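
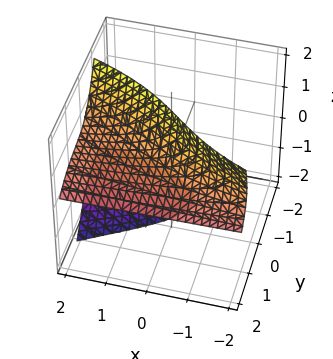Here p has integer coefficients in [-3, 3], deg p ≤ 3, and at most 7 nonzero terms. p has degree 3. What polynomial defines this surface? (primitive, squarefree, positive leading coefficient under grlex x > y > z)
x*z^2 + y^3 - 2*y^2 + 3*y*z - 2

I count 2 distinct pieces. They look like related sheets of one shape, so recover p as a whole.
deg p = 3. No degree-2 surface has this shape.
Observable constraints: the surface avoids every integer y-axis point in the box; it misses every integer gridline on the z-axis; it misses every integer gridline on the x-axis.
Matching integer coefficients to the picture gives p.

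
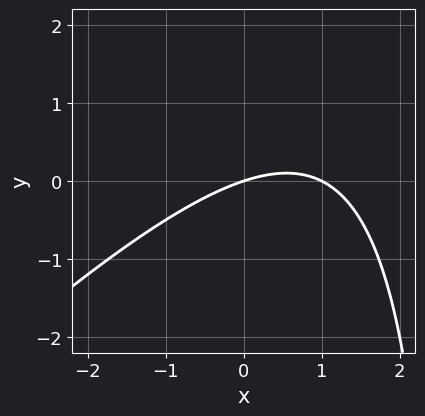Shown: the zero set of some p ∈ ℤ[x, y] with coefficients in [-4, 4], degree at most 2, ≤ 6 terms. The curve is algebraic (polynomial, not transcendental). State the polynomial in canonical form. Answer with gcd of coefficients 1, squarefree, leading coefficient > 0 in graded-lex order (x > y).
(a) deg p = 2. No degree-1 curve has this shape.
(b) From the visible intercepts: one y-axis crossing is at y = 0; among the integer gridlines, it crosses the x-axis at x ∈ {0, 1}.
(c) Assembling these constraints gives the stated polynomial.

x^2 - x*y - x + 3*y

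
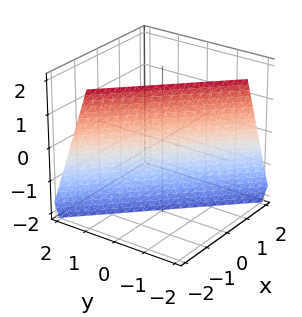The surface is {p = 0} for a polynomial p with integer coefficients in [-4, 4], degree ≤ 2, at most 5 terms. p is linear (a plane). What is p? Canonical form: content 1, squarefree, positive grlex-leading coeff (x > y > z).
The degree is 1 — every cross-section is a straight line — this is a plane.
Reading off the gridlines: one z-axis crossing is at z = -2.
Solving for integer coefficients yields p as stated.

3*x + 3*y + z + 2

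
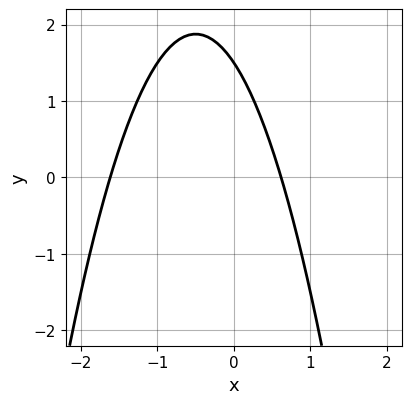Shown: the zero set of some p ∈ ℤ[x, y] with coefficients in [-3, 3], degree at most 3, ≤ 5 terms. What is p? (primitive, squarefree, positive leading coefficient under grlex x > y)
3*x^2 + 3*x + 2*y - 3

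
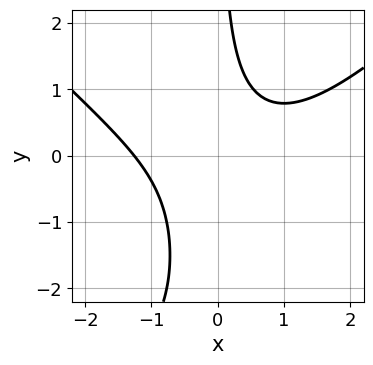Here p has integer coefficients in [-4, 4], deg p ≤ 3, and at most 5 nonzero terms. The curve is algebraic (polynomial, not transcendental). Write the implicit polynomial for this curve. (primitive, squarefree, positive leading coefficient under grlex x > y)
x^3 - x*y^2 - 3*x*y + 2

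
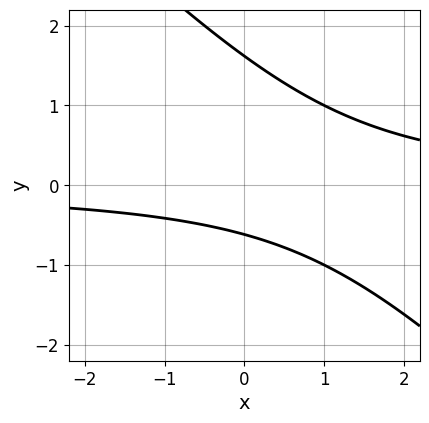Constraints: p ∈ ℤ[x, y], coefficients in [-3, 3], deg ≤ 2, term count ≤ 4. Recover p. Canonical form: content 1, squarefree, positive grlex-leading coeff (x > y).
x*y + y^2 - y - 1

(a) Degree: a generic line meets the curve in up to 2 points, so deg p = 2.
(b) From the axis intercepts and sections: it misses every integer gridline on the x-axis.
(c) Assembling these constraints gives the stated polynomial.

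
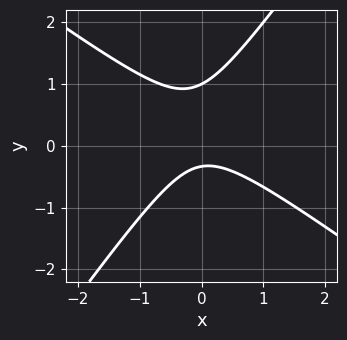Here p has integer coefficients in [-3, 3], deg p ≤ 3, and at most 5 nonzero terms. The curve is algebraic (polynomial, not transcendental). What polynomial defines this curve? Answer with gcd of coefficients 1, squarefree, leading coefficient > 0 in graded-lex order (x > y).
3*x^2 + 2*x*y - 3*y^2 + 2*y + 1

The degree is 2 — the shape is more complex than any degree-1 curve.
Observable constraints: it meets the y-axis at y = 1 (among the integer gridlines); it misses every integer gridline on the x-axis.
Fitting integer coefficients to these (and the overall shape) gives p.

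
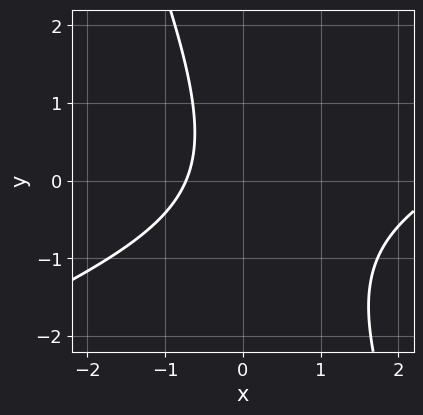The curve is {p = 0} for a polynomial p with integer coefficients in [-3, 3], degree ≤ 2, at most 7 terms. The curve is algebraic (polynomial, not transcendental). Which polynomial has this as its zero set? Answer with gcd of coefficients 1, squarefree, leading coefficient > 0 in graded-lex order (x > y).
(a) The degree is 2 — no degree-1 curve has this shape.
(b) Against the integer gridlines: it misses every integer gridline on the y-axis.
(c) Solving for integer coefficients yields p as stated.

x^2 - 2*x*y - y^2 - 2*x - 2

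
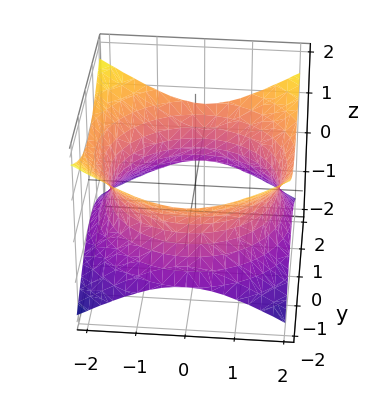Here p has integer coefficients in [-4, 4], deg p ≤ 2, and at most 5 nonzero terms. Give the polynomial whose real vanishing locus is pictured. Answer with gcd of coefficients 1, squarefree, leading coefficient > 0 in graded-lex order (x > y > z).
x^2 + y^2 - 2*z^2 - 3

Degree: one connected sheet with a waist; a quadric, so deg p = 2.
Symmetries: mirror symmetry z ↦ −z ⇒ only even powers of z; every cross-section ⟂ z is a circle, so x, y appear only via x² + y².
Observable constraints: a circular section at z = 0 has radius between 1 and 2; no z-intercept at any integer in the box.
The integer polynomial consistent with all of this is the stated p.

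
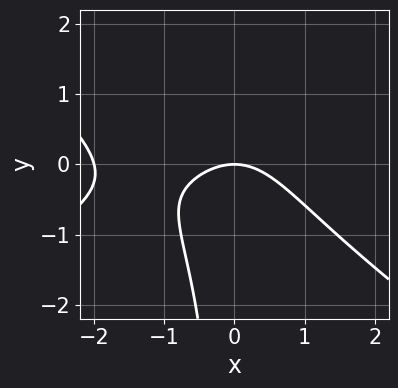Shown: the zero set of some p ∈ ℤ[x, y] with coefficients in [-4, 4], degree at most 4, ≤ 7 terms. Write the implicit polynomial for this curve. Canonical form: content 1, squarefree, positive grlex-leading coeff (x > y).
x^3 - 2*x*y^2 + 2*x^2 + x*y + 3*y

First, degree: a generic line meets the curve in up to 3 points, so deg p = 3.
Then, against the integer gridlines: the x-axis gridline crossings are at x ∈ {-2, 0}; it crosses the y-axis at the gridline y = 0.
Finally, the integer polynomial consistent with all of this is the stated p.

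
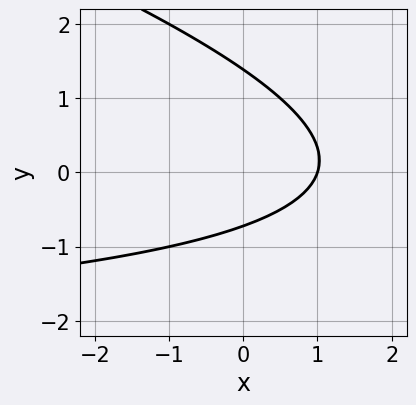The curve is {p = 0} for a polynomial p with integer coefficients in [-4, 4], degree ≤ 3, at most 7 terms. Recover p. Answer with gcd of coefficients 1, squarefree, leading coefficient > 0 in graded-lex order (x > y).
x*y + 3*y^2 + 3*x - 2*y - 3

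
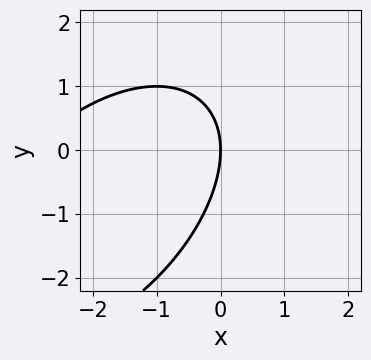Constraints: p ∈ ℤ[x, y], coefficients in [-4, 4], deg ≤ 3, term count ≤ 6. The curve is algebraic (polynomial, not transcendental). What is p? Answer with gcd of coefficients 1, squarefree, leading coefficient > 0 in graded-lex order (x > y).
First, the degree is 2 — the shape is more complex than any degree-1 curve.
Next, from the visible intercepts: one x-axis crossing is at x = 0; it meets the y-axis at y = 0 (among the integer gridlines).
Finally, solving for integer coefficients yields p as stated.

x^2 - x*y + y^2 + 3*x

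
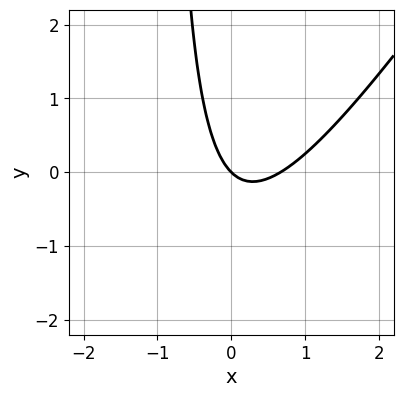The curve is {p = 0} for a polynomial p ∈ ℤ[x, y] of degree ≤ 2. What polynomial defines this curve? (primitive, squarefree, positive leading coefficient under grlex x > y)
3*x^2 - 2*x*y - 2*x - 2*y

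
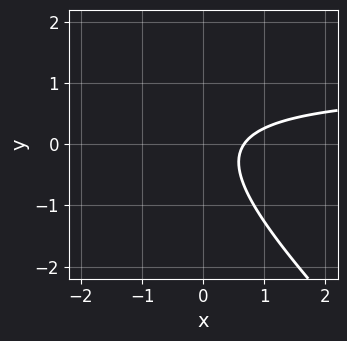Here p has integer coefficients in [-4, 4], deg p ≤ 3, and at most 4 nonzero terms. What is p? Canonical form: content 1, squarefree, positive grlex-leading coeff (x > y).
1. The degree is 2 — the shape is more complex than any degree-1 curve.
2. Observable constraints: it misses every integer gridline on the y-axis.
3. The integer polynomial consistent with all of this is the stated p.

3*x*y + 3*y^2 - 3*x + 2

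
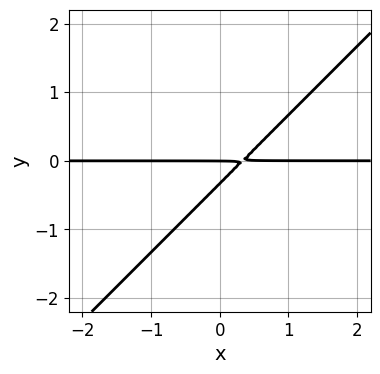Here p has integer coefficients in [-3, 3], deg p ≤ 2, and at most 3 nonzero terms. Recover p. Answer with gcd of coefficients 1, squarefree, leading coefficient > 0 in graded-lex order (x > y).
3*x*y - 3*y^2 - y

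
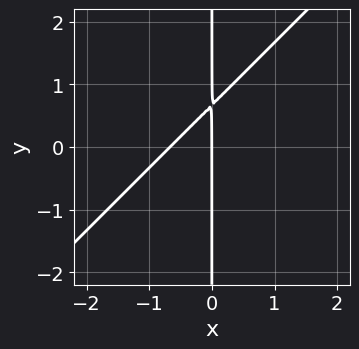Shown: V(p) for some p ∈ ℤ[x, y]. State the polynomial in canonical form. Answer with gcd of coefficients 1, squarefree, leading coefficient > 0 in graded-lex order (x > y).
3*x^2 - 3*x*y + 2*x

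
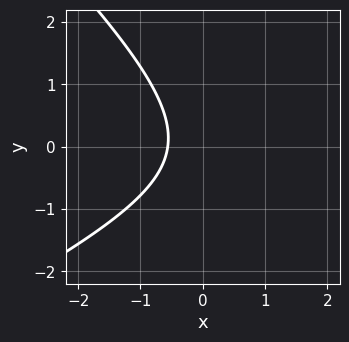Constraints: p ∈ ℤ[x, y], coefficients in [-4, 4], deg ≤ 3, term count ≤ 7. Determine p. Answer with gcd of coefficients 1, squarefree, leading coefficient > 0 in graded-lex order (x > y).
(a) Degree: no degree-1 curve has this shape, so deg p = 2.
(b) Checking where it meets the axes: the curve avoids every integer y-axis point in the box.
(c) Putting this together gives p.

x^2 - x*y - 2*y^2 - 3*x - 2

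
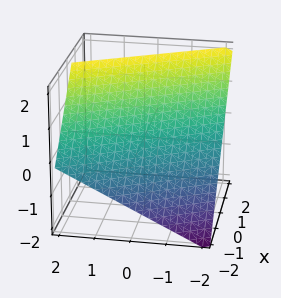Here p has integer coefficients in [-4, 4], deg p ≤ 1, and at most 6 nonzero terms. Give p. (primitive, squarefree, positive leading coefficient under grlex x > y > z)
(a) The degree is 1 — every cross-section is a straight line — this is a plane.
(b) From the visible intercepts: one x-axis crossing is at x = -1; one y-axis crossing is at y = -2; it meets the z-axis at z = 1 (among the integer gridlines).
(c) Matching integer coefficients to the picture gives p.

2*x + y - 2*z + 2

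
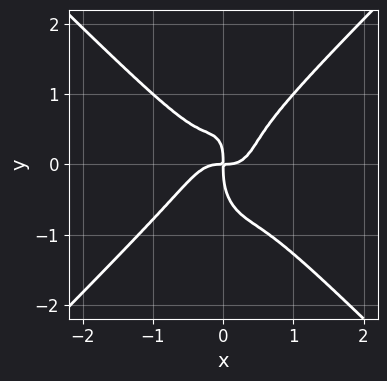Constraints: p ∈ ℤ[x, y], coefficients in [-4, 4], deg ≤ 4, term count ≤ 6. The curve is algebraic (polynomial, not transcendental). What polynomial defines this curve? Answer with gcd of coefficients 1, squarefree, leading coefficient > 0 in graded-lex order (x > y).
3*x^4 - 2*x^2*y^2 - y^4 + x*y^2 - x*y

First, the degree is 4 — a generic line meets the curve in up to 4 points.
Then, checking where it meets the axes: one y-axis crossing is at y = 0; one x-axis crossing is at x = 0.
Finally, putting this together gives p.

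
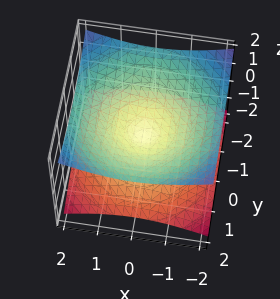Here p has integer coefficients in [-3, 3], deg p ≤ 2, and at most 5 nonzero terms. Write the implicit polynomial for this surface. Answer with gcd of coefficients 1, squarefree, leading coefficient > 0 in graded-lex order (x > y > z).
x^2 + y^2 - 3*z^2

Degree: a double cone through the origin; a quadric, so deg p = 2.
Symmetries: mirror symmetry z ↦ −z ⇒ only even powers of z; every cross-section ⟂ z is a circle, so x, y appear only via x² + y².
Checking where it meets the axes: it crosses the x-axis at the gridline x = 0; it meets the z-axis at z = 0 (among the integer gridlines).
Solving for integer coefficients yields p as stated.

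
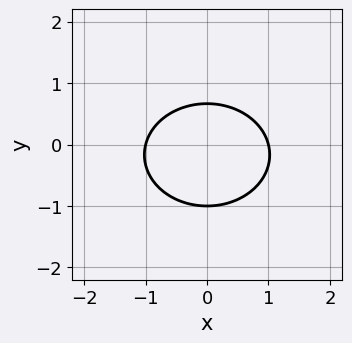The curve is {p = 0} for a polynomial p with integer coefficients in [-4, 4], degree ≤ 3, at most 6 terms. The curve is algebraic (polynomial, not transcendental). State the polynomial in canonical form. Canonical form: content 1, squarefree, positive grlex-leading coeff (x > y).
deg p = 2. A generic line meets the curve in up to 2 points.
Symmetries: mirror symmetry x ↦ −x ⇒ only even powers of x.
Against the integer gridlines: among the integer gridlines, it crosses the x-axis at x ∈ {-1, 1}; one y-axis crossing is at y = -1.
The integer polynomial consistent with all of this is the stated p.

2*x^2 + 3*y^2 + y - 2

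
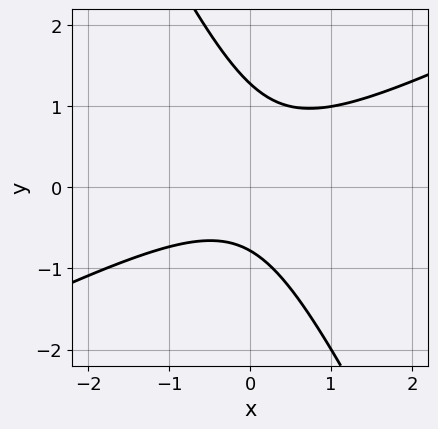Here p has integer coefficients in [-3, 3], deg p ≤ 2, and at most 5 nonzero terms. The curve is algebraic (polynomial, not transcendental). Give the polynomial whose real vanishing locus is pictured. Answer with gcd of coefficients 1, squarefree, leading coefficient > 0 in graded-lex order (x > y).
2*x^2 - 3*x*y - 2*y^2 + y + 2

Degree: no degree-1 curve has this shape, so deg p = 2.
Observable constraints: the curve avoids every integer x-axis point in the box.
Together with the visible shape, these determine p as stated.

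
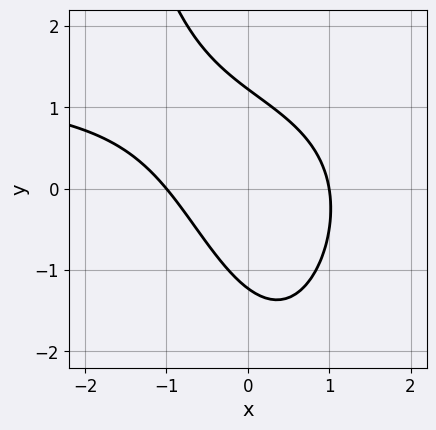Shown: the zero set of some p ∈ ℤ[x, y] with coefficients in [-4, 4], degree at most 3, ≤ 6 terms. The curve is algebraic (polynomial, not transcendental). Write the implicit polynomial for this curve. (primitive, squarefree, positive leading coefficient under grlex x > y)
2*x^2*y - 3*x^2 - 3*x*y - 2*y^2 + 3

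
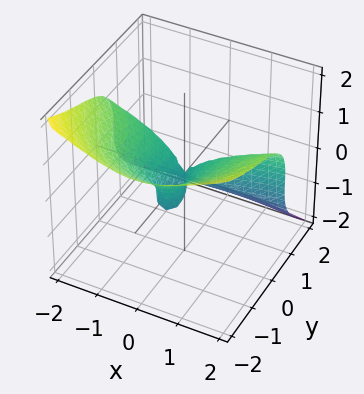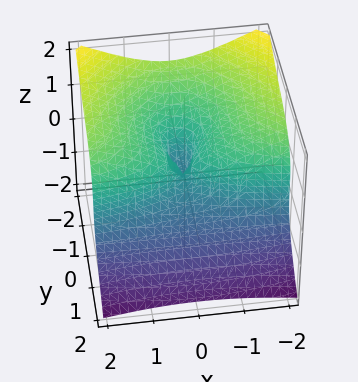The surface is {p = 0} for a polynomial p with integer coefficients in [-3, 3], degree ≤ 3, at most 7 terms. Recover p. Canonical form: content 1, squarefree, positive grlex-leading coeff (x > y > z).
x^2*y + y^3 + 2*z^3 - x^2 + y^2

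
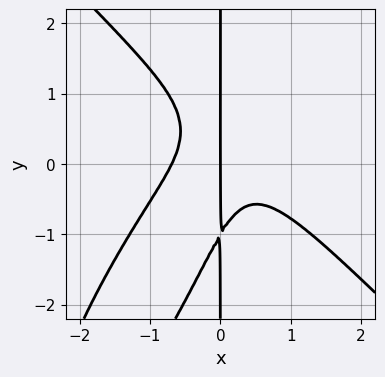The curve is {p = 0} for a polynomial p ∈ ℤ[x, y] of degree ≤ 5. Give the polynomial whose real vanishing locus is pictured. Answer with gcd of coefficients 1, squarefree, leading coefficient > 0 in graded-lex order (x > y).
3*x^4 - 2*x^2*y^2 + x*y^3 + 3*x^2*y + x

The degree is 4 — the shape is more complex than any degree-3 curve.
Reading off the gridlines: every point of the y-axis in the box is on the curve; one x-axis crossing is at x = 0.
Putting this together gives p.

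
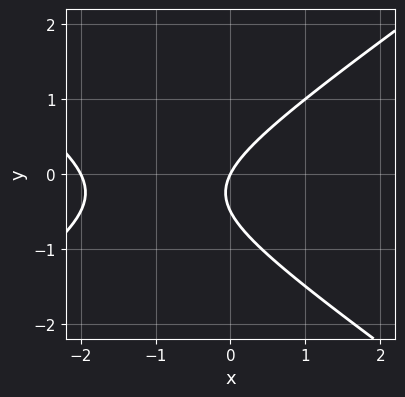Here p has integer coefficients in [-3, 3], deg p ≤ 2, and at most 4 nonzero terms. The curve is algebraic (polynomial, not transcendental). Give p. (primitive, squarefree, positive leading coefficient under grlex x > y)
x^2 - 2*y^2 + 2*x - y

1. Degree: a generic line meets the curve in up to 2 points, so deg p = 2.
2. Reading off the gridlines: among the integer gridlines, it crosses the x-axis at x ∈ {-2, 0}; it crosses the y-axis at the gridline y = 0.
3. These observations pin down the coefficients.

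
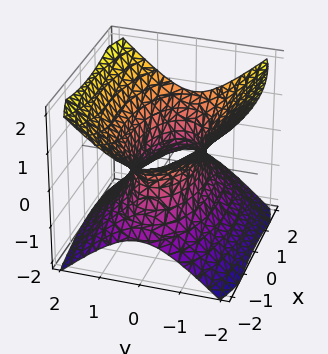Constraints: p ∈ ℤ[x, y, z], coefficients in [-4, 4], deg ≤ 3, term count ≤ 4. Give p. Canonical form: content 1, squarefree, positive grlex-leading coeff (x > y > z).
x^2 + 3*y^2 - 3*z^2 - 2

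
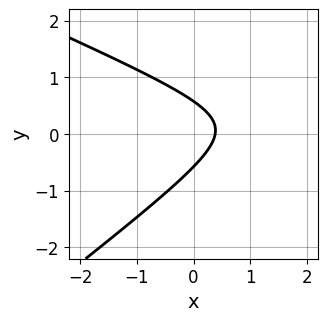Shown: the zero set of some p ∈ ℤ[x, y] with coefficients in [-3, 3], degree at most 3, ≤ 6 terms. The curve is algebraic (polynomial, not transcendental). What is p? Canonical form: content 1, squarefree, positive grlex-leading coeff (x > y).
1. Degree: a generic line meets the curve in up to 2 points, so deg p = 2.
2. Solving for integer coefficients yields p as stated.

x^2 + x*y - 3*y^2 - 3*x + 1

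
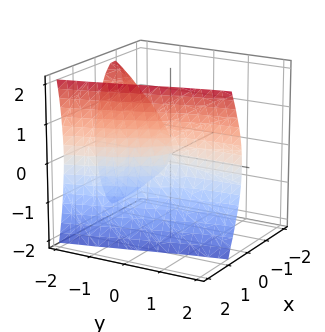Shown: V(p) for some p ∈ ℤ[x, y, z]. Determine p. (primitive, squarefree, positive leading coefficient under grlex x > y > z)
1. The picture has 2 separate pieces.
2. The degree is 3 — a generic line meets the surface in up to 3 points.
3. Checking where it meets the axes: the visible y-axis segment lies entirely on the surface; one x-axis crossing is at x = 0; it crosses the z-axis at the gridline z = 0.
4. Fitting integer coefficients to these (and the overall shape) gives p.

3*x^3 + 3*x*y - z^2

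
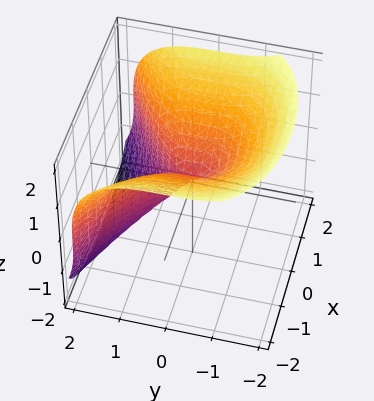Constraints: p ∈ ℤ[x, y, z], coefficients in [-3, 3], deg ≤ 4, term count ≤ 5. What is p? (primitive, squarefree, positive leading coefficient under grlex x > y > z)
2*y^3 + 2*z^3 - 3*x^2

(a) Degree: no degree-2 surface has this shape, so deg p = 3.
(b) Observable constraints: it meets the z-axis at z = 0 (among the integer gridlines); one x-axis crossing is at x = 0.
(c) The integer polynomial consistent with all of this is the stated p.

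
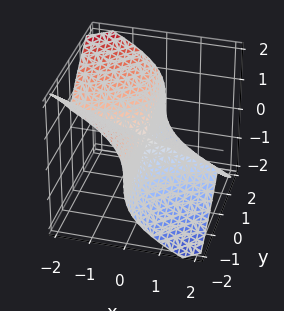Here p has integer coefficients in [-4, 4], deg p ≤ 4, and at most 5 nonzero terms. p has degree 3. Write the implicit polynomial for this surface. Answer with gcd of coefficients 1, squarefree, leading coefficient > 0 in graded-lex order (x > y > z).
3*x*y^2 + x*z^2 + 3*z^3

deg p = 3. No degree-2 surface has this shape.
Observable constraints: every point of the y-axis in the box is on the surface; one z-axis crossing is at z = 0; the visible x-axis segment lies entirely on the surface.
Together with the visible shape, these determine p as stated.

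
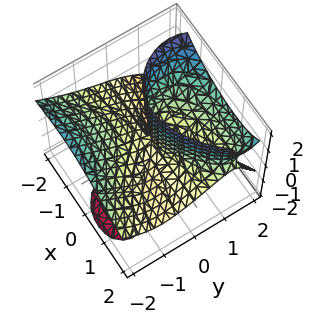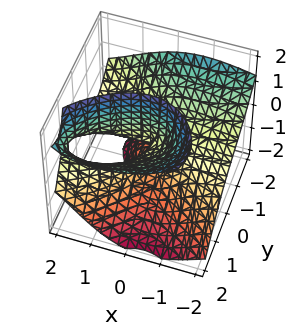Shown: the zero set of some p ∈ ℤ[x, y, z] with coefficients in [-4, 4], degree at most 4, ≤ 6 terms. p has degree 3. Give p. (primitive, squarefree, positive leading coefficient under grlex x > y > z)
1. I count 2 distinct pieces.
2. Degree: a generic line meets the surface in up to 3 points, so deg p = 3.
3. Observable constraints: every point of the x-axis in the box is on the surface; every point of the z-axis in the box is on the surface.
4. Assembling these constraints gives the stated polynomial.

3*x^2*z + 2*y^3 - 3*y*z^2 - 3*x*y - 3*y*z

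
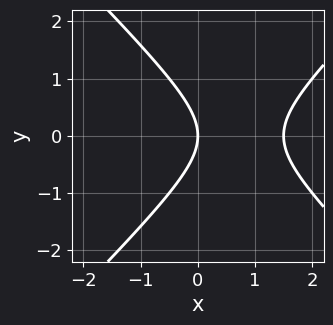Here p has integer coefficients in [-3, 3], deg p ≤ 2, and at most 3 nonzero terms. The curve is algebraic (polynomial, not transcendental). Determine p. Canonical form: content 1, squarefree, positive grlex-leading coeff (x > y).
The degree is 2 — no degree-1 curve has this shape.
Symmetries: it's symmetric under y → −y, forcing even powers of y.
Observable constraints: it meets the y-axis at y = 0 (among the integer gridlines); it meets the x-axis at x = 0 (among the integer gridlines).
These observations pin down the coefficients.

2*x^2 - 2*y^2 - 3*x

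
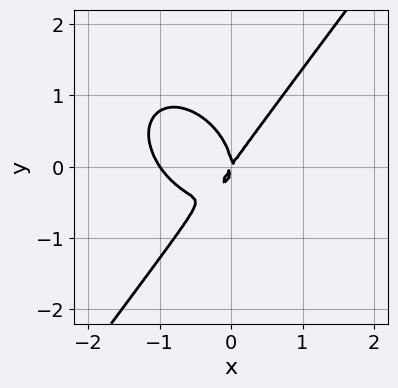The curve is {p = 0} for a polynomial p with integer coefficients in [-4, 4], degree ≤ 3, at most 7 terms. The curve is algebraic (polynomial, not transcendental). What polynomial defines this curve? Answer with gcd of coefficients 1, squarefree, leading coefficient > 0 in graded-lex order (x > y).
deg p = 3. The shape is more complex than any degree-2 curve.
From the visible intercepts: it meets the y-axis at y = 0 (among the integer gridlines); among the integer gridlines, it crosses the x-axis at x ∈ {-1, 0}.
The integer polynomial consistent with all of this is the stated p.

3*x^3 + x*y^2 - 2*y^3 + 3*x^2 - 2*x*y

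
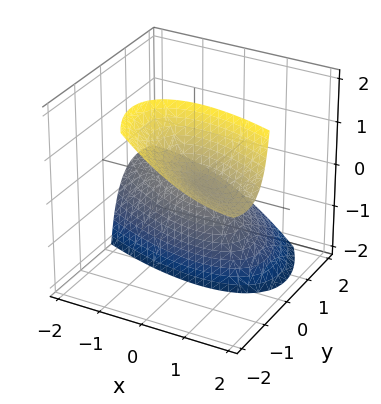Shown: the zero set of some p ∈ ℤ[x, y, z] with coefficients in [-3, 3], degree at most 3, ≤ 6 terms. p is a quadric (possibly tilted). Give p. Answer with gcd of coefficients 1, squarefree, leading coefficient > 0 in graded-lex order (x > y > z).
x^2 + 2*x*y + 2*y^2 + 3*y*z + z

The picture has 2 separate pieces.
The degree is 2 — the shape is more complex than any degree-1 surface.
Observable constraints: it meets the x-axis at x = 0 (among the integer gridlines); one z-axis crossing is at z = 0; it meets the y-axis at y = 0 (among the integer gridlines).
Fitting integer coefficients to these (and the overall shape) gives p.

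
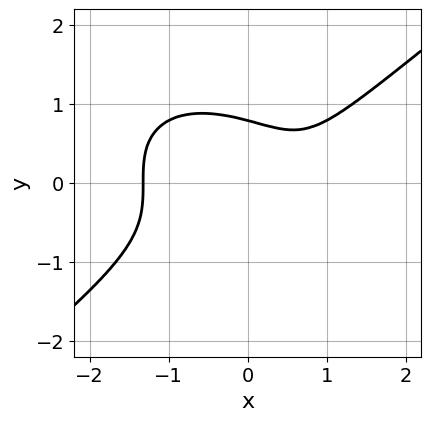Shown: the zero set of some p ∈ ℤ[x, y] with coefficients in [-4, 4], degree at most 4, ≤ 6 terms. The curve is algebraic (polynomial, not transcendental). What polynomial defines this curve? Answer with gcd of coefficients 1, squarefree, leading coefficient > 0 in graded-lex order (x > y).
x^3 - 2*y^3 - x + 1

(a) deg p = 3.
(b) Putting this together gives p.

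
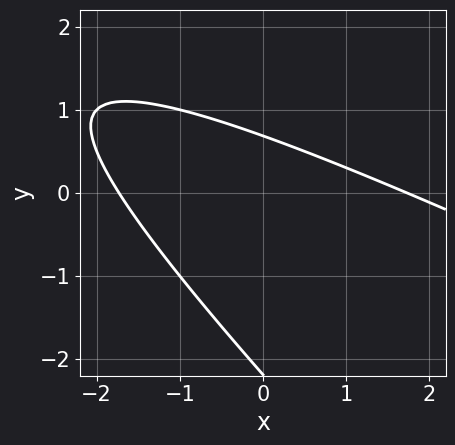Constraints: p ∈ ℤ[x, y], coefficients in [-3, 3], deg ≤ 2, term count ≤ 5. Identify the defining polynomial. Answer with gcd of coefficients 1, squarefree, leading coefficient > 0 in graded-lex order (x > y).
First, deg p = 2. A generic line meets the curve in up to 2 points.
Finally, putting this together gives p.

x^2 + 3*x*y + 2*y^2 + 3*y - 3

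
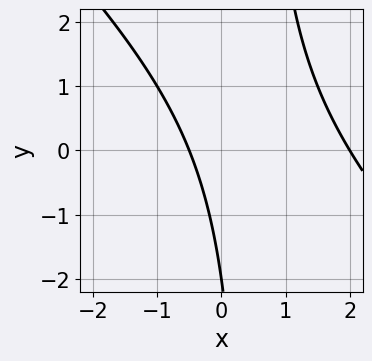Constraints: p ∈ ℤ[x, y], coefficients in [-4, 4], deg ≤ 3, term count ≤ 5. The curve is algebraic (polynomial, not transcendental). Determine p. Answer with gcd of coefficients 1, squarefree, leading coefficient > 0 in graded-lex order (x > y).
2*x^2 + 2*x*y - 3*x - y - 2

First, deg p = 2. The shape is more complex than any degree-1 curve.
Next, from the axis intercepts and sections: it meets the x-axis at x = 2 (among the integer gridlines); one y-axis crossing is at y = -2.
Finally, the integer polynomial consistent with all of this is the stated p.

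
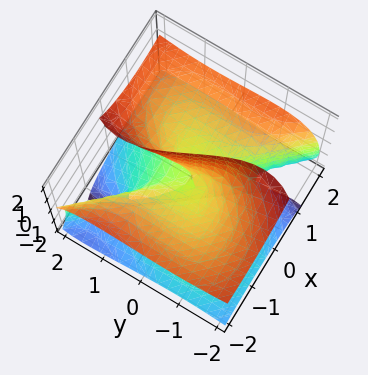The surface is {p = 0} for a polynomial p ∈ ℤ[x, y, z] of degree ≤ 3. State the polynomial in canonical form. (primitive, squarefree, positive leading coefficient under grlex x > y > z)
x^3 - 3*x*z^2 + y^3 - 2*y*z^2 + y*z

deg p = 3. The shape is more complex than any degree-2 surface.
From the visible intercepts: the visible z-axis segment lies entirely on the surface; it meets the y-axis at y = 0 (among the integer gridlines); it meets the x-axis at x = 0 (among the integer gridlines).
The integer polynomial consistent with all of this is the stated p.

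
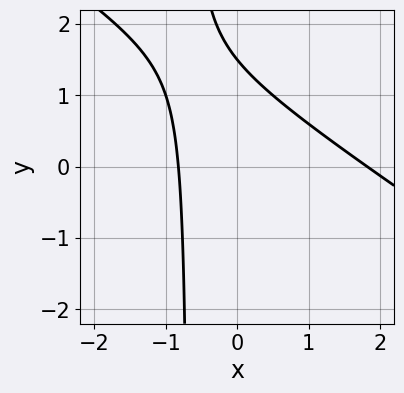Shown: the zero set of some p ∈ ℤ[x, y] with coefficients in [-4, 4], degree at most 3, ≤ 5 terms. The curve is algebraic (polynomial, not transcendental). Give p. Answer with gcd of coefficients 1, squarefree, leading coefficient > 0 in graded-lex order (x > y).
2*x^2 + 3*x*y - 2*x + 2*y - 3

(a) The degree is 2 — the shape is more complex than any degree-1 curve.
(b) Putting this together gives p.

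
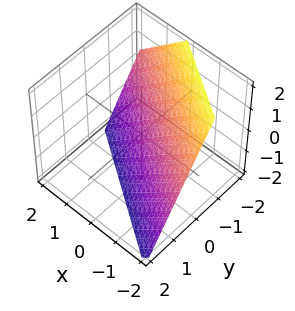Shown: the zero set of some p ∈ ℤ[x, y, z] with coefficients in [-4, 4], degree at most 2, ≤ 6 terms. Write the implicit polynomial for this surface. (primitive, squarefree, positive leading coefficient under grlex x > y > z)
First, the degree is 1 — the surface is flat (a plane).
Next, reading off the gridlines: it crosses the z-axis at the gridline z = -1; it meets the x-axis at x = -1 (among the integer gridlines).
Finally, these observations pin down the coefficients.

2*x + 3*y + 2*z + 2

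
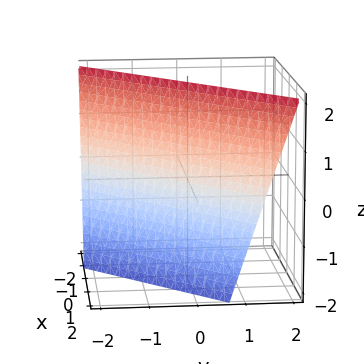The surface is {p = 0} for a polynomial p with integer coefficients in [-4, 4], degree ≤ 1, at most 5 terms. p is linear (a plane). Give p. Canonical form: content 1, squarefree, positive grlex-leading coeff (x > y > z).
(a) Degree: the surface is flat (a plane), so deg p = 1.
(b) From the visible intercepts: it crosses the z-axis at the gridline z = 2.
(c) Matching integer coefficients to the picture gives p.

3*x - 3*y + z - 2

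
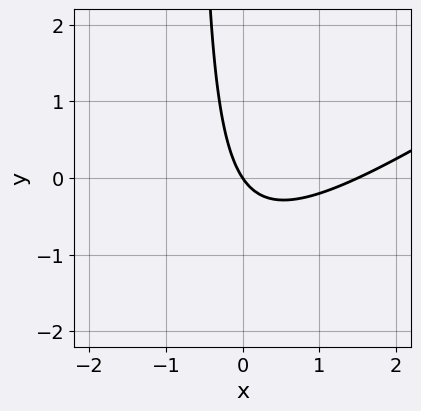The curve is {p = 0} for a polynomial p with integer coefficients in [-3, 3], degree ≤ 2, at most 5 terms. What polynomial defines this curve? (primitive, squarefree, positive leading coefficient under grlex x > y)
2*x^2 - 3*x*y - 3*x - 2*y

(a) Degree: no degree-1 curve has this shape, so deg p = 2.
(b) Checking where it meets the axes: it crosses the x-axis at the gridline x = 0; one y-axis crossing is at y = 0.
(c) The integer polynomial consistent with all of this is the stated p.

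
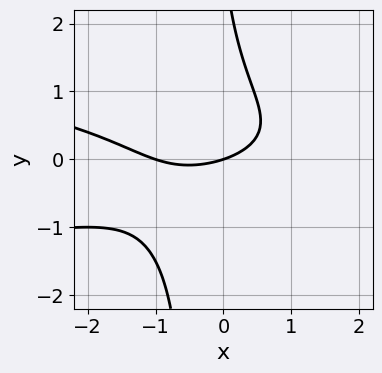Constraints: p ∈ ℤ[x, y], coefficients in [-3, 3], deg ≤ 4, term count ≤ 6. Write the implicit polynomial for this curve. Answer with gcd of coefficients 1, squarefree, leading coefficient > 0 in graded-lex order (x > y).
3*x*y^2 + x^2 + y^2 + x - 3*y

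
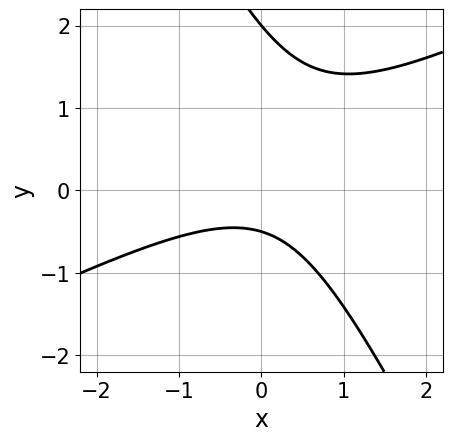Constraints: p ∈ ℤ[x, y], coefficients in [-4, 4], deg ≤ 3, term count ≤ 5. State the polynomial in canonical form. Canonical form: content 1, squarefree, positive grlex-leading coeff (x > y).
2*x^2 - 3*x*y - 2*y^2 + 3*y + 2

deg p = 2.
From the visible intercepts: it misses every integer gridline on the x-axis; it crosses the y-axis at the gridline y = 2.
Matching integer coefficients to the picture gives p.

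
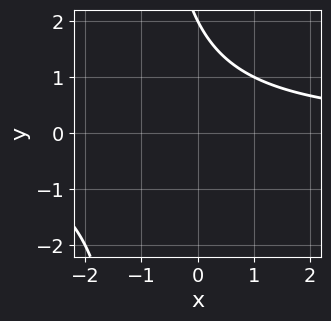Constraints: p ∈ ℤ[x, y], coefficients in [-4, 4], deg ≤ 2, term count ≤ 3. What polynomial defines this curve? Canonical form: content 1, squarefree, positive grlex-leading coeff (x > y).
x*y + y - 2

(a) Degree: the shape is more complex than any degree-1 curve, so deg p = 2.
(b) Against the integer gridlines: one y-axis crossing is at y = 2; the curve avoids every integer x-axis point in the box.
(c) Fitting integer coefficients to these (and the overall shape) gives p.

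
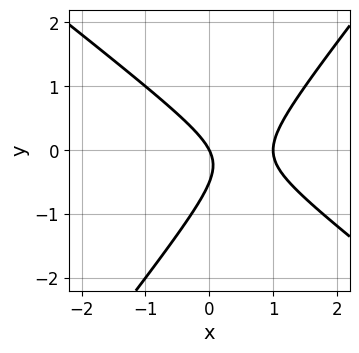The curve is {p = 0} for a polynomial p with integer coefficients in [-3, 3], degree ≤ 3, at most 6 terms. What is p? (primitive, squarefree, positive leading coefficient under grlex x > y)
2*x^2 + x*y - 2*y^2 - 2*x - y

First, the degree is 2 — a generic line meets the curve in up to 2 points.
Next, from the visible intercepts: it meets the y-axis at y = 0 (among the integer gridlines); among the integer gridlines, it crosses the x-axis at x ∈ {0, 1}.
Finally, together with the visible shape, these determine p as stated.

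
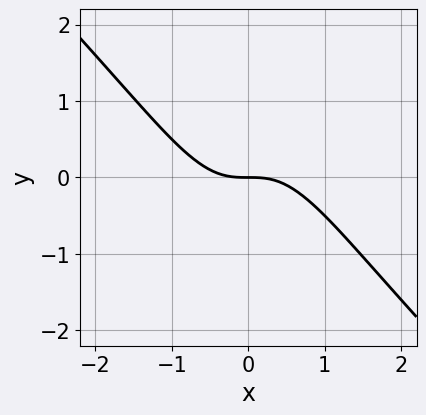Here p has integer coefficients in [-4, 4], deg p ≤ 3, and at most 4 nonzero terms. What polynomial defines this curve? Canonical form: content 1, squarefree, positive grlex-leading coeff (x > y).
x^3 + x^2*y + y

1. deg p = 3. The shape is more complex than any degree-2 curve.
2. Checking where it meets the axes: it meets the y-axis at y = 0 (among the integer gridlines); it meets the x-axis at x = 0 (among the integer gridlines).
3. The integer polynomial consistent with all of this is the stated p.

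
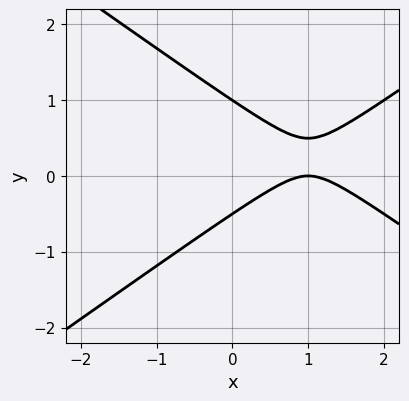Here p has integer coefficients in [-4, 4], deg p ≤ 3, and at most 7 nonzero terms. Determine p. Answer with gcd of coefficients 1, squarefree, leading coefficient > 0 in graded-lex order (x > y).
x^2 - 2*y^2 - 2*x + y + 1

Degree: the shape is more complex than any degree-1 curve, so deg p = 2.
Checking where it meets the axes: one y-axis crossing is at y = 1; one x-axis crossing is at x = 1.
These observations pin down the coefficients.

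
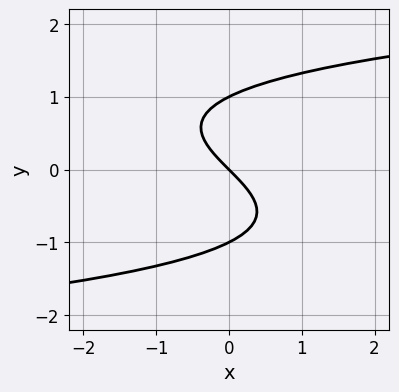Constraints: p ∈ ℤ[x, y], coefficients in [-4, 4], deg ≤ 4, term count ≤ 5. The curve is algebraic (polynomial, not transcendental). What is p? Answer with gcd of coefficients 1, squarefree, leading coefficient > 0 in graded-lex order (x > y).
y^3 - x - y

1. deg p = 3. No degree-2 curve has this shape.
2. Checking where it meets the axes: it meets the x-axis at x = 0 (among the integer gridlines); the y-axis gridline crossings are at y ∈ {-1, 0, 1}.
3. Matching integer coefficients to the picture gives p.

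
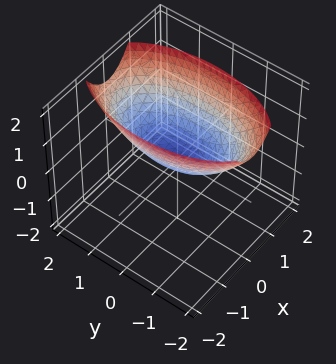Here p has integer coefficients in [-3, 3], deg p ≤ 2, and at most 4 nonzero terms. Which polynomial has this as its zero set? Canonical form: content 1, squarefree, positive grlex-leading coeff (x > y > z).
(a) Degree: a paraboloid; a quadric, so deg p = 2.
(b) Symmetries: it's symmetric under y → −y, forcing even powers of y; it's symmetric under x → −x, forcing even powers of x.
(c) Against the integer gridlines: it crosses the y-axis at the gridline y = 0; it crosses the x-axis at the gridline x = 0; it crosses the z-axis at the gridline z = 0.
(d) Fitting integer coefficients to these (and the overall shape) gives p.

3*x^2 + y^2 - 3*z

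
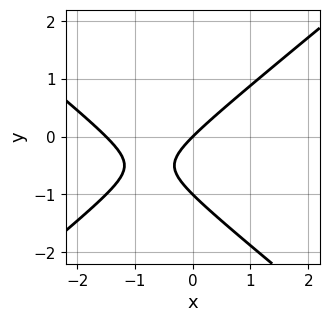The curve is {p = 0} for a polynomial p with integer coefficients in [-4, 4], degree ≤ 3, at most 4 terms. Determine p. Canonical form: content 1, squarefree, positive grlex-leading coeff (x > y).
2*x^2 - 3*y^2 + 3*x - 3*y

(a) deg p = 2. No degree-1 curve has this shape.
(b) From the axis intercepts and sections: among the integer gridlines, it crosses the y-axis at y ∈ {-1, 0}; one x-axis crossing is at x = 0.
(c) These observations pin down the coefficients.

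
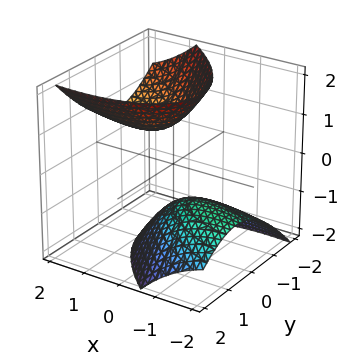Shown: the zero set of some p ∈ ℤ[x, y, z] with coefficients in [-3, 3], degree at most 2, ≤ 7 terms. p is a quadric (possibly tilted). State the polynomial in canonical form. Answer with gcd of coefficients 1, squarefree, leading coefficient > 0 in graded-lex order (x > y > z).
First, the picture has 2 separate pieces. They look like related sheets of one shape, so recover p as a whole.
Next, deg p = 2. No degree-1 surface has this shape.
Then, from the visible intercepts: the z-axis gridline crossings are at z ∈ {-1, 1}; the surface avoids every integer x-axis point in the box.
Finally, matching integer coefficients to the picture gives p.

x^2 + 2*x*y - 3*x*z + 3*y^2 - 2*z^2 + 2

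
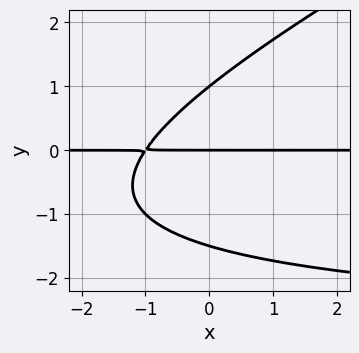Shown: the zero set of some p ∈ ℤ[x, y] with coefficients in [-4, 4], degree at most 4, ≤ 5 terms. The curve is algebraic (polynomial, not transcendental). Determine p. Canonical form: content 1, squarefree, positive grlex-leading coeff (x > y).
First, deg p = 3. A generic line meets the curve in up to 3 points.
Next, reading off the gridlines: the y-axis gridline crossings are at y ∈ {0, 1}; every point of the x-axis in the box is on the curve.
Finally, the integer polynomial consistent with all of this is the stated p.

x*y^2 - 2*y^3 + 3*x*y - y^2 + 3*y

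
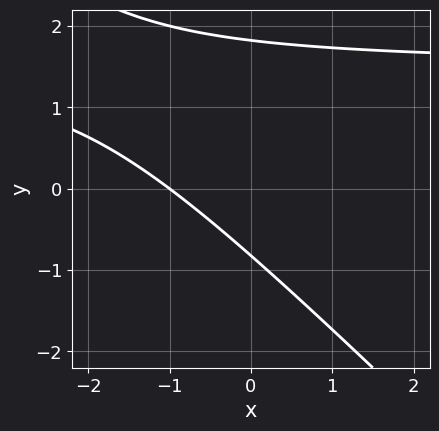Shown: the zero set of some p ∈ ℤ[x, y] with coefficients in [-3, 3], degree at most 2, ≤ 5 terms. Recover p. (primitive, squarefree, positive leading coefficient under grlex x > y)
First, deg p = 2. The shape is more complex than any degree-1 curve.
Next, from the axis intercepts and sections: it meets the x-axis at x = -1 (among the integer gridlines).
Finally, the integer polynomial consistent with all of this is the stated p.

2*x*y + 2*y^2 - 3*x - 2*y - 3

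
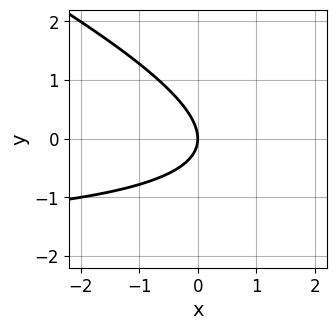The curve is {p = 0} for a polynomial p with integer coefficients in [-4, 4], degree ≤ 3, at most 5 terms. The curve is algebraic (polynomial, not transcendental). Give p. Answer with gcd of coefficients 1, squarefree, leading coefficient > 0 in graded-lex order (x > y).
First, the degree is 2 — no degree-1 curve has this shape.
Next, observable constraints: it meets the y-axis at y = 0 (among the integer gridlines); it meets the x-axis at x = 0 (among the integer gridlines).
Finally, fitting integer coefficients to these (and the overall shape) gives p.

x*y + 2*y^2 + 2*x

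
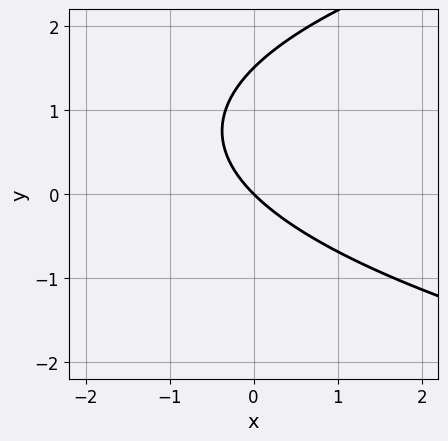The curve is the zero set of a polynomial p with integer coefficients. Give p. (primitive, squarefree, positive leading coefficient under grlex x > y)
2*y^2 - 3*x - 3*y

Degree: a generic line meets the curve in up to 2 points, so deg p = 2.
Reading off the gridlines: it meets the x-axis at x = 0 (among the integer gridlines); it crosses the y-axis at the gridline y = 0.
Putting this together gives p.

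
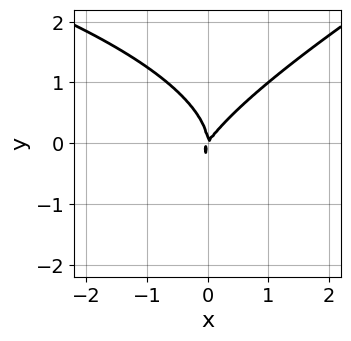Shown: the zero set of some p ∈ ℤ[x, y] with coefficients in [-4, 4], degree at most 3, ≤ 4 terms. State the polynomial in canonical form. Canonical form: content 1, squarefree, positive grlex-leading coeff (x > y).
x*y^2 - 2*y^3 + 3*x^2 - 2*x*y

First, degree: the shape is more complex than any degree-2 curve, so deg p = 3.
Then, from the visible intercepts: it crosses the y-axis at the gridline y = 0; it meets the x-axis at x = 0 (among the integer gridlines).
Finally, the integer polynomial consistent with all of this is the stated p.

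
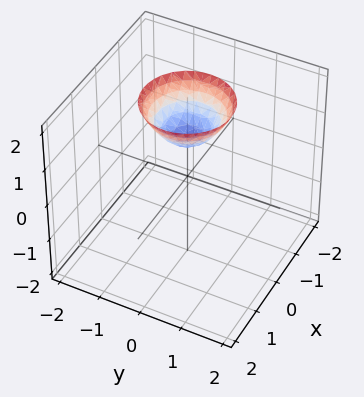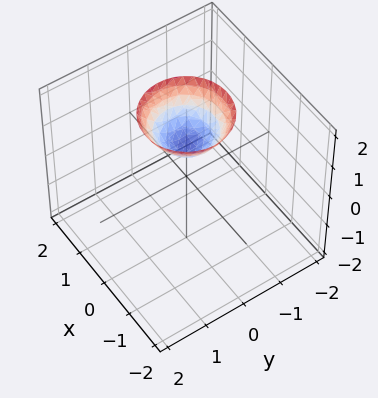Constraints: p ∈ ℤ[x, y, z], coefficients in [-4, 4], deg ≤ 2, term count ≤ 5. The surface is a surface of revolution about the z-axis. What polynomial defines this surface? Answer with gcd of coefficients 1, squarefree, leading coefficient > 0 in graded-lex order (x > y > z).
x^2 + y^2 - z + 1

(a) Degree: a generic line meets the surface in up to 2 points, so deg p = 2.
(b) Symmetry: the surface is invariant under rotation about z: p = q(x² + y², z).
(c) Against the integer gridlines: it misses every integer gridline on the y-axis; no x-intercept at any integer in the box; it meets the z-axis at z = 1 (among the integer gridlines).
(d) Matching integer coefficients to the picture gives p.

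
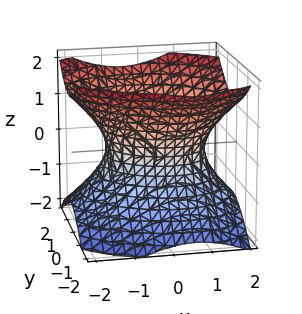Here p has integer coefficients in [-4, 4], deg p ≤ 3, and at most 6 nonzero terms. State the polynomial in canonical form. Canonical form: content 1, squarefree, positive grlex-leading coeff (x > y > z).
2*x^2 + x*y + 3*y^2 - 3*z^2 - 3

(a) deg p = 2. No degree-1 surface has this shape.
(b) Checking where it meets the axes: the y-axis gridline crossings are at y ∈ {-1, 1}; no z-intercept at any integer in the box.
(c) Together with the visible shape, these determine p as stated.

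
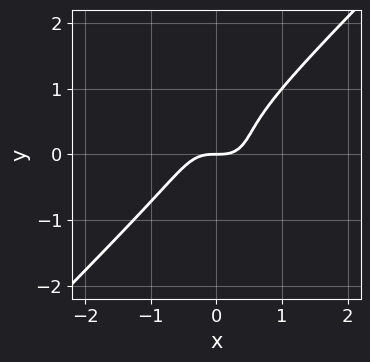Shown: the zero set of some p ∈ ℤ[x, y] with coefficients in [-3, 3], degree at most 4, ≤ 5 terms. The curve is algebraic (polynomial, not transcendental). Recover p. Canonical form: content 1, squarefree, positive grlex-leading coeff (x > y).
(a) deg p = 3.
(b) Reading off the gridlines: one x-axis crossing is at x = 0; it crosses the y-axis at the gridline y = 0.
(c) Assembling these constraints gives the stated polynomial.

2*x^3 - 2*y^3 + y^2 - y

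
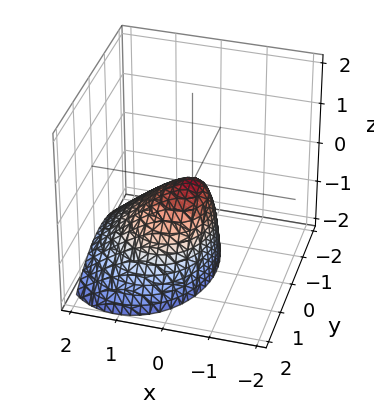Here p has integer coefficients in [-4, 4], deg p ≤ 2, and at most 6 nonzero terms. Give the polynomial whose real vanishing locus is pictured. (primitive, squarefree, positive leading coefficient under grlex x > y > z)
3*x^2 + 3*x*z + 2*y^2 + 2*z

1. The degree is 2 — no degree-1 surface has this shape.
2. From the visible intercepts: it crosses the y-axis at the gridline y = 0; it crosses the x-axis at the gridline x = 0; it crosses the z-axis at the gridline z = 0.
3. Matching integer coefficients to the picture gives p.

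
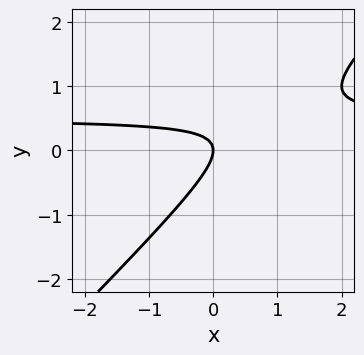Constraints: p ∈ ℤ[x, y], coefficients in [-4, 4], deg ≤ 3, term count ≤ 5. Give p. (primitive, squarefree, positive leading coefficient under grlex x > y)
2*x*y - 2*y^2 - x

The degree is 2 — a generic line meets the curve in up to 2 points.
From the axis intercepts and sections: it meets the x-axis at x = 0 (among the integer gridlines); it crosses the y-axis at the gridline y = 0.
Solving for integer coefficients yields p as stated.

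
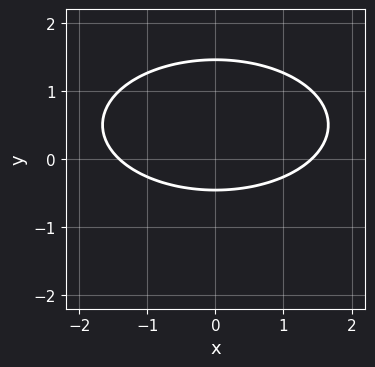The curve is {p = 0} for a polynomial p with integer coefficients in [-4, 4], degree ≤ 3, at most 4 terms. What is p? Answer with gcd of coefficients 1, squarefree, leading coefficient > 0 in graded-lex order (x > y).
(a) The degree is 2 — the shape is more complex than any degree-1 curve.
(b) Symmetries: the x ↦ −x reflection is a symmetry, so x appears only in even powers.
(c) These observations pin down the coefficients.

x^2 + 3*y^2 - 3*y - 2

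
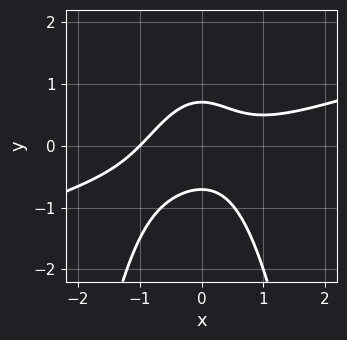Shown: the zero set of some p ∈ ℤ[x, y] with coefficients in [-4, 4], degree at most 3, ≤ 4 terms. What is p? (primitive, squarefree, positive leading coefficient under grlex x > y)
(a) Degree: no degree-2 curve has this shape, so deg p = 3.
(b) Reading off the gridlines: it crosses the x-axis at the gridline x = -1.
(c) Putting this together gives p.

x^3 - 3*x^2*y - 2*y^2 + 1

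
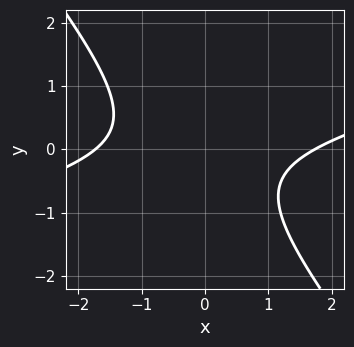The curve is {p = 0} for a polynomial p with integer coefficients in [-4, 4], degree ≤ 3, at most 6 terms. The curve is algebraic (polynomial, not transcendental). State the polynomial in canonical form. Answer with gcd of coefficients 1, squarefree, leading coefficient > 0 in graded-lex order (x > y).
Degree: no degree-1 curve has this shape, so deg p = 2.
Against the integer gridlines: it misses every integer gridline on the y-axis.
Solving for integer coefficients yields p as stated.

x^2 - 3*x*y - 3*y^2 - y - 3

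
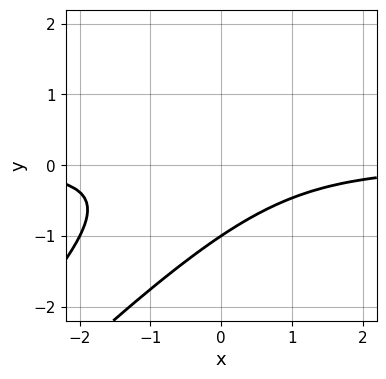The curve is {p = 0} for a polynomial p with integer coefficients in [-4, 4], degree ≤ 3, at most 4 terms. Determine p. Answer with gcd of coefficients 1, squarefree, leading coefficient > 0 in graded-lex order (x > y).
x^2*y - 2*x*y^2 + y^3 + 1

1. deg p = 3. The shape is more complex than any degree-2 curve.
2. From the visible intercepts: it crosses the y-axis at the gridline y = -1; no x-intercept at any integer in the box.
3. Solving for integer coefficients yields p as stated.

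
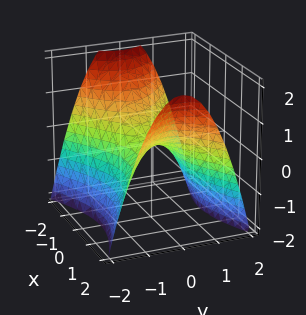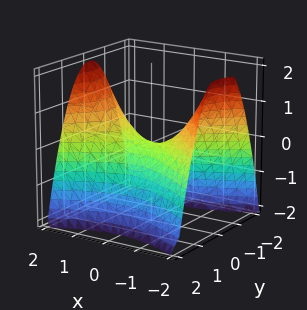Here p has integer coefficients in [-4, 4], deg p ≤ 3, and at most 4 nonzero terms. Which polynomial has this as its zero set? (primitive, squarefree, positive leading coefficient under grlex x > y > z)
deg p = 2.
Symmetries: mirror symmetry x ↦ −x ⇒ only even powers of x; it's symmetric under y → −y, forcing even powers of y.
Checking where it meets the axes: it crosses the x-axis at the gridline x = 0; it crosses the z-axis at the gridline z = 0; one y-axis crossing is at y = 0.
Together with the visible shape, these determine p as stated.

x^2 - 2*y^2 - 2*z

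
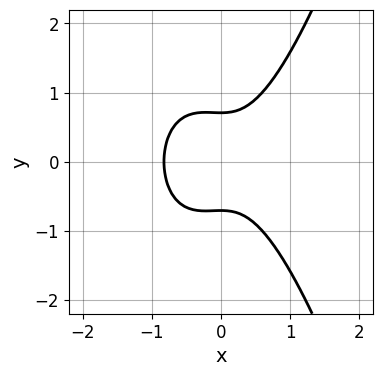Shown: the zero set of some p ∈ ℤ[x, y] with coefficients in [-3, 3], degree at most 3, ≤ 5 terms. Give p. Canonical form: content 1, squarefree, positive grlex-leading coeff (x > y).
3*x^3 + x^2 - 2*y^2 + 1

(a) The degree is 3 — a generic line meets the curve in up to 3 points.
(b) Symmetries: mirror symmetry y ↦ −y ⇒ only even powers of y.
(c) Matching integer coefficients to the picture gives p.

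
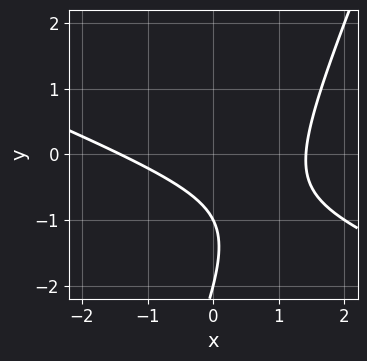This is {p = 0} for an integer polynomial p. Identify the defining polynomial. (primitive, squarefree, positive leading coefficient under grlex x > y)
x^2 + 2*x*y - y^2 - 3*y - 2

1. deg p = 2. A generic line meets the curve in up to 2 points.
2. From the axis intercepts and sections: the y-axis gridline crossings are at y ∈ {-2, -1}.
3. Putting this together gives p.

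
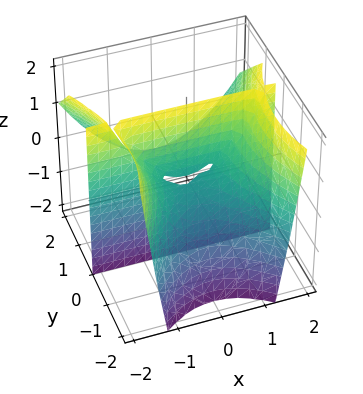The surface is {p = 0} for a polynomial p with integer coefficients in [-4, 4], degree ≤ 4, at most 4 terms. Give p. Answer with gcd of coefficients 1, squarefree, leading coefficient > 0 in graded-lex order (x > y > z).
2*x^2*y - y^3 - y^2*z - 3*y*z

1. The degree is 3 — a generic line meets the surface in up to 3 points.
2. Against the integer gridlines: the visible z-axis segment lies entirely on the surface; every point of the x-axis in the box is on the surface.
3. These observations pin down the coefficients.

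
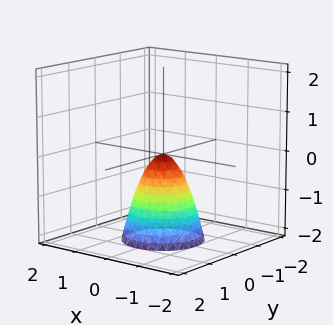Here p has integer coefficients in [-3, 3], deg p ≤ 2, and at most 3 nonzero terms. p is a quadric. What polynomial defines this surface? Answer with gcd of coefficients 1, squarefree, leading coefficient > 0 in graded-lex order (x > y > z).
2*x^2 + 2*y^2 + z

The degree is 2 — a paraboloid; a quadric.
By symmetry, the z-axis is an axis of rotation, so x and y enter only as x² + y².
Reading off the gridlines: it meets the x-axis at x = 0 (among the integer gridlines); a circular section at z = -1 has radius between 0 and 1; one y-axis crossing is at y = 0.
Solving for integer coefficients yields p as stated.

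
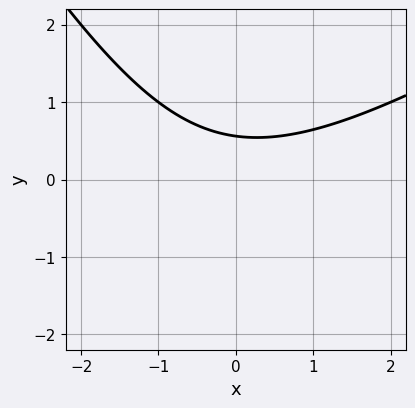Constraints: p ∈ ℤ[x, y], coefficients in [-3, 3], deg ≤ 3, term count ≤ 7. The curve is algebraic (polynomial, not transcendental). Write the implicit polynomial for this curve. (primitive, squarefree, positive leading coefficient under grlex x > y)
First, deg p = 2.
Next, observable constraints: no x-intercept at any integer in the box.
Finally, putting this together gives p.

x^2 - x*y - y^2 - 3*y + 2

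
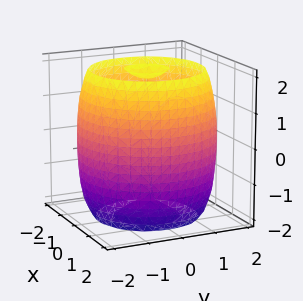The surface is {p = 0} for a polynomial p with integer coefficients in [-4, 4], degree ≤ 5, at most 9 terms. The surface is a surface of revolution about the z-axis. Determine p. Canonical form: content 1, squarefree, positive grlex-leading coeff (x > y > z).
x^4 + 2*x^2*y^2 + y^4 - 3*x^2 - 3*y^2 + z^2 - 3

First, there are 3 components. They look like related sheets of one shape, so recover p as a whole.
Then, the degree is 4 — the shape is more complex than any degree-3 surface.
Next, symmetries: rotational symmetry about the z-axis ⇒ p depends on x, y only through x² + y².
Next, from the visible intercepts: a circular section at z = 0 has radius between 1 and 2.
Finally, the integer polynomial consistent with all of this is the stated p.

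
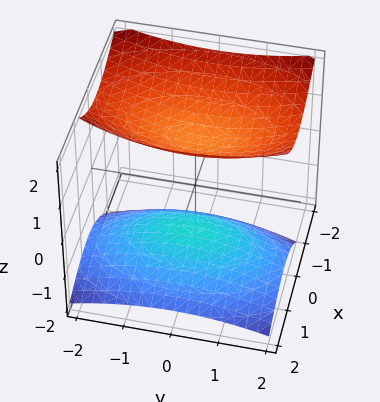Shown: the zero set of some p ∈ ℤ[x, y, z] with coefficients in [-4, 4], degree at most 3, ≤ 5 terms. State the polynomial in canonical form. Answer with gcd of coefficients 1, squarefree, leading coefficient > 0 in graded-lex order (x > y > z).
3*x^2 + 2*x*z + y^2 - 3*z^2 + 3

First, the picture has 2 separate pieces. They look like related sheets of one shape, so recover p as a whole.
Then, the degree is 2 — a generic line meets the surface in up to 2 points.
Next, checking where it meets the axes: no x-intercept at any integer in the box; among the integer gridlines, it crosses the z-axis at z ∈ {-1, 1}; the surface avoids every integer y-axis point in the box.
Finally, putting this together gives p.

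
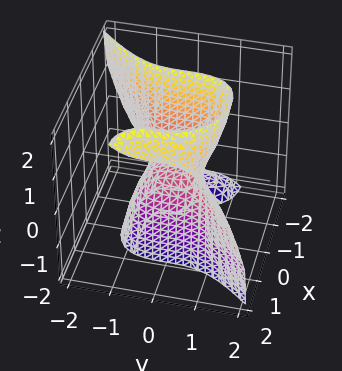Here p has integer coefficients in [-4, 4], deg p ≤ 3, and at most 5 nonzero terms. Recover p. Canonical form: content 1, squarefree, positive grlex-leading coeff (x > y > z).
2*x^3 - 3*x^2*z - 3*y^3 + 3*z

The degree is 3 — a generic line meets the surface in up to 3 points.
From the visible intercepts: it meets the y-axis at y = 0 (among the integer gridlines); it meets the z-axis at z = 0 (among the integer gridlines); one x-axis crossing is at x = 0.
Assembling these constraints gives the stated polynomial.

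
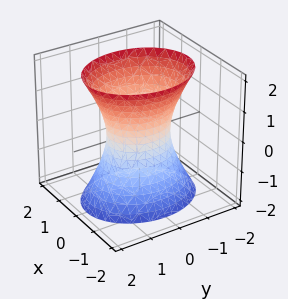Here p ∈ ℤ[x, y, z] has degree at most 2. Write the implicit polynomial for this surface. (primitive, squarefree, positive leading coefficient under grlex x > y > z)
(a) deg p = 2.
(b) Symmetries: mirror symmetry y ↦ −y ⇒ only even powers of y; the z ↦ −z reflection is a symmetry, so z appears only in even powers; it's symmetric under x → −x, forcing even powers of x.
(c) From the axis intercepts and sections: among the integer gridlines, it crosses the y-axis at y ∈ {-1, 1}; no z-intercept at any integer in the box.
(d) Together with the visible shape, these determine p as stated.

3*x^2 + 2*y^2 - z^2 - 2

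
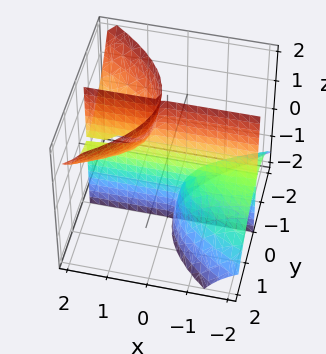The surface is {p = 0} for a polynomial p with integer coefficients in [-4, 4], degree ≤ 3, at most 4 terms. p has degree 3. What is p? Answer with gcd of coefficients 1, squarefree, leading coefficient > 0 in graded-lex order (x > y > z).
3*x*y*z - 2*y^3 - y

There are 3 components. They look like related sheets of one shape, so recover p as a whole.
Degree: a generic line meets the surface in up to 3 points, so deg p = 3.
Against the integer gridlines: it meets the y-axis at y = 0 (among the integer gridlines); the visible x-axis segment lies entirely on the surface; every point of the z-axis in the box is on the surface.
The integer polynomial consistent with all of this is the stated p.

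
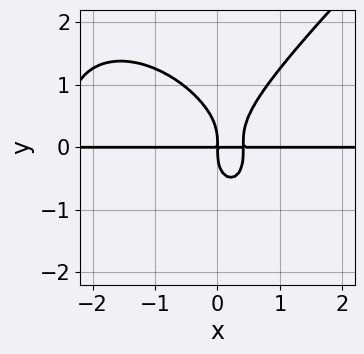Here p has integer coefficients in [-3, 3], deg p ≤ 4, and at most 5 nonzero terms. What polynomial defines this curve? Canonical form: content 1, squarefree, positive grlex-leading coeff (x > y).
1. The degree is 4 — no degree-3 curve has this shape.
2. Checking where it meets the axes: the visible x-axis segment lies entirely on the curve.
3. Assembling these constraints gives the stated polynomial.

x^3*y - y^4 + 2*x^2*y - x*y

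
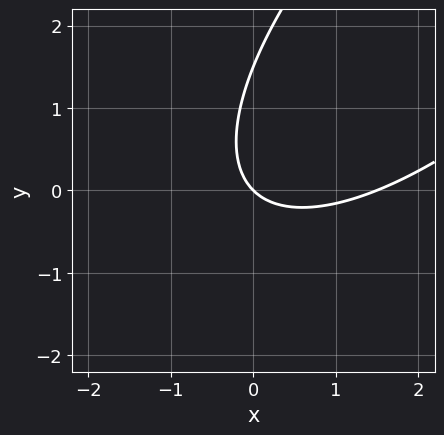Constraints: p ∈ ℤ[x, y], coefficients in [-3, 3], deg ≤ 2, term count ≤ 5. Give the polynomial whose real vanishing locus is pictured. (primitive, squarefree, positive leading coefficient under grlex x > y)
2*x^2 - 3*x*y + 2*y^2 - 3*x - 3*y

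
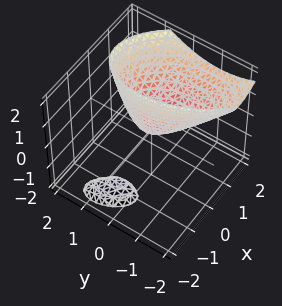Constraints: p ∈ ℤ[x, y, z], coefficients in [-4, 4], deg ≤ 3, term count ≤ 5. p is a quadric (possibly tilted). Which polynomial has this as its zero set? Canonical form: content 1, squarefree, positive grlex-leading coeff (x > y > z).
First, I count 2 distinct pieces. Treating them together as one polynomial.
Next, deg p = 2. No degree-1 surface has this shape.
Then, from the visible intercepts: it meets the x-axis at x = 0 (among the integer gridlines); it crosses the z-axis at the gridline z = 0.
Finally, putting this together gives p.

2*x^2 + x*y - 2*x*z + y^2 - z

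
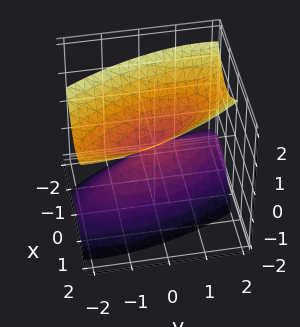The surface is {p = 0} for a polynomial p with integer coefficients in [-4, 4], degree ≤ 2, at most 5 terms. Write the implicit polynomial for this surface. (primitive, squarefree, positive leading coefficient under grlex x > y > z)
3*x^2 + 2*x*y - x*z + y^2 - 2*z^2

The picture has 2 separate pieces. They look like related sheets of one shape, so recover p as a whole.
The degree is 2 — a generic line meets the surface in up to 2 points.
Against the integer gridlines: it meets the x-axis at x = 0 (among the integer gridlines); it meets the z-axis at z = 0 (among the integer gridlines); it crosses the y-axis at the gridline y = 0.
The integer polynomial consistent with all of this is the stated p.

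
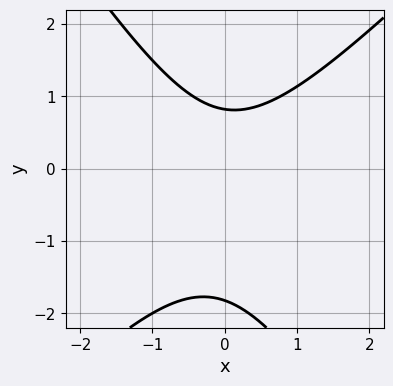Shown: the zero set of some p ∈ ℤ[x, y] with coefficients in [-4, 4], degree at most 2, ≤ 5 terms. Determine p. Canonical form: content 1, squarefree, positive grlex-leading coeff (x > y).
(a) deg p = 2. A generic line meets the curve in up to 2 points.
(b) Against the integer gridlines: it misses every integer gridline on the x-axis.
(c) Putting this together gives p.

3*x^2 - x*y - 2*y^2 - 2*y + 3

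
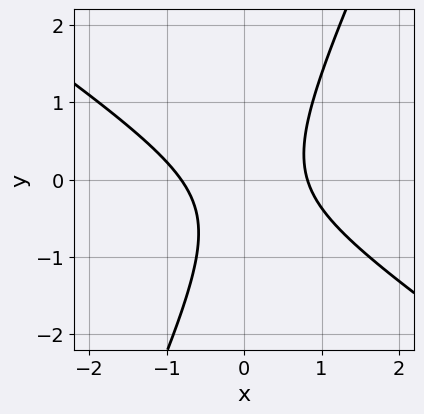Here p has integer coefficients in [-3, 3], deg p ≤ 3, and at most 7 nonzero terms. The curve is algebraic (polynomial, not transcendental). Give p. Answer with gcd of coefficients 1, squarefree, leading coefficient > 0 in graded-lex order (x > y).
deg p = 2. The shape is more complex than any degree-1 curve.
Observable constraints: the curve avoids every integer y-axis point in the box.
Assembling these constraints gives the stated polynomial.

3*x^2 + 3*x*y - 2*y^2 - y - 2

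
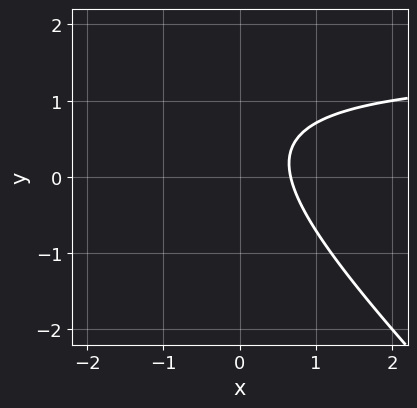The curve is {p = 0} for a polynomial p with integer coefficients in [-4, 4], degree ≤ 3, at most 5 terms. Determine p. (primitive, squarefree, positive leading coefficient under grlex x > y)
2*x*y + 2*y^2 - 3*x - 2*y + 2

First, deg p = 2. A generic line meets the curve in up to 2 points.
Next, against the integer gridlines: no y-intercept at any integer in the box.
Finally, these observations pin down the coefficients.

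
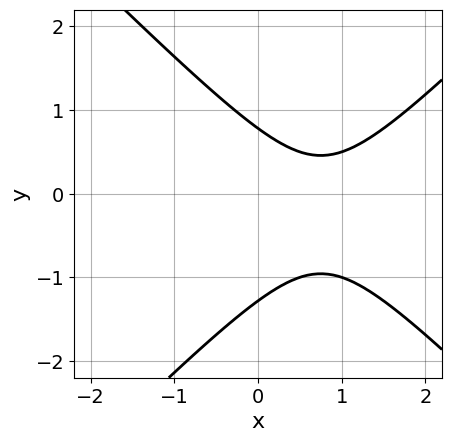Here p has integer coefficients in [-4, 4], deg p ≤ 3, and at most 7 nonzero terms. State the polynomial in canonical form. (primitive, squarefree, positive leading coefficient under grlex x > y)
2*x^2 - 2*y^2 - 3*x - y + 2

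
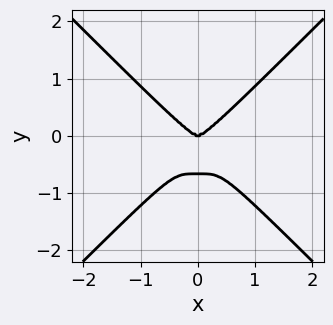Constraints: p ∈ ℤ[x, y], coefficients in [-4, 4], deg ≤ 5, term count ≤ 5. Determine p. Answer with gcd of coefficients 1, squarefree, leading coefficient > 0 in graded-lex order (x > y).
First, deg p = 4. No degree-3 curve has this shape.
Next, symmetries: it's symmetric under x → −x, forcing even powers of x.
Then, from the axis intercepts and sections: it crosses the x-axis at the gridline x = 0; one y-axis crossing is at y = 0.
Finally, these observations pin down the coefficients.

3*x^4 - 3*y^4 - 2*y^3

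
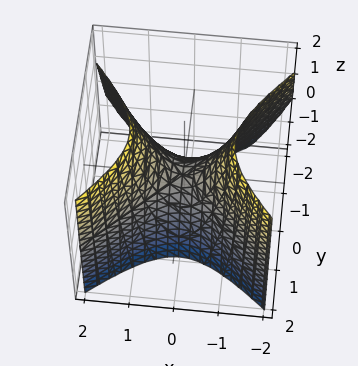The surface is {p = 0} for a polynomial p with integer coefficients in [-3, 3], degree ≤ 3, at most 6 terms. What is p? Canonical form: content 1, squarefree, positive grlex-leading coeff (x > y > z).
Degree: no degree-1 surface has this shape, so deg p = 2.
Checking where it meets the axes: it meets the y-axis at y = 0 (among the integer gridlines); it meets the z-axis at z = 0 (among the integer gridlines); it crosses the x-axis at the gridline x = 0.
The integer polynomial consistent with all of this is the stated p.

3*x^2 - 3*y^2 + y*z - 2*z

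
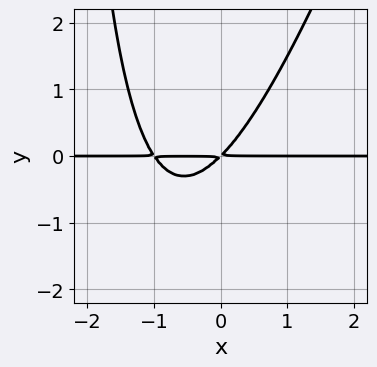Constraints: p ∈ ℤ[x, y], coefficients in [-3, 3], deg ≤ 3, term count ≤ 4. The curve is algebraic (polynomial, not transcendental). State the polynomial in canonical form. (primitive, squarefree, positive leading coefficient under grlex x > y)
3*x^2*y - x*y^2 + 3*x*y - 3*y^2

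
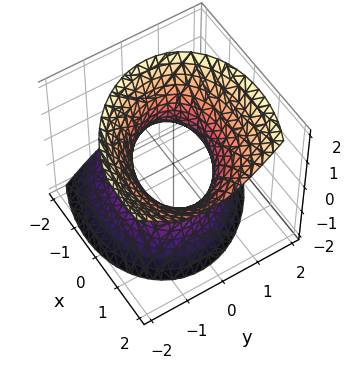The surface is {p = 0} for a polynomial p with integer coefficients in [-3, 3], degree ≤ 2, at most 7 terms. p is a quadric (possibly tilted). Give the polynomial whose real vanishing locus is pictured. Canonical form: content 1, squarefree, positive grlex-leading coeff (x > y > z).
2*x^2 + x*y - 2*x*z + 3*y^2 - 2*z^2 - 3

1. deg p = 2. No degree-1 surface has this shape.
2. Against the integer gridlines: among the integer gridlines, it crosses the y-axis at y ∈ {-1, 1}; it misses every integer gridline on the z-axis.
3. Fitting integer coefficients to these (and the overall shape) gives p.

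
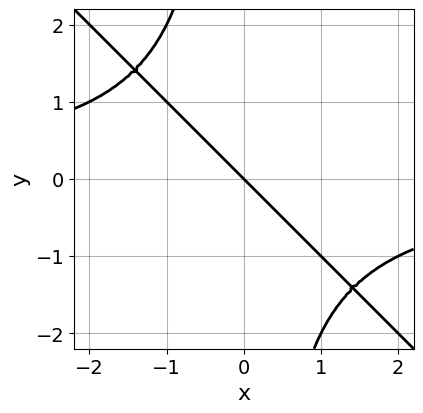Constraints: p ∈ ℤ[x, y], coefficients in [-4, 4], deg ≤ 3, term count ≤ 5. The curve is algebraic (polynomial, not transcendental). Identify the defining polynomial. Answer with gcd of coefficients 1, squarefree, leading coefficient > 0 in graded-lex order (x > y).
x^2*y + x*y^2 + 2*x + 2*y

1. deg p = 3.
2. Against the integer gridlines: it crosses the x-axis at the gridline x = 0; it crosses the y-axis at the gridline y = 0.
3. Fitting integer coefficients to these (and the overall shape) gives p.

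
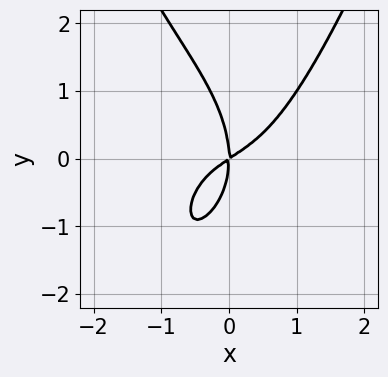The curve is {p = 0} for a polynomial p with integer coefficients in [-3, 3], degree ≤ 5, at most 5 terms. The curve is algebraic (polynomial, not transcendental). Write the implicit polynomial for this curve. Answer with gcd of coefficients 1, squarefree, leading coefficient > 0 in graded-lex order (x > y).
(a) Degree: a generic line meets the curve in up to 4 points, so deg p = 4.
(b) From the visible intercepts: one y-axis crossing is at y = 0; it crosses the x-axis at the gridline x = 0.
(c) These observations pin down the coefficients.

2*x^4 - y^3 + 2*x^2 - 3*x*y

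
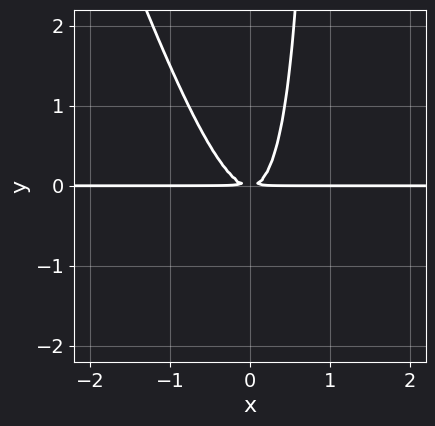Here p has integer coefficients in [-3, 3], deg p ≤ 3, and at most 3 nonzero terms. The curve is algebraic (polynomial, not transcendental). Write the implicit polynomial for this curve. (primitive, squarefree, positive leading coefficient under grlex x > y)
3*x^2*y + x*y^2 - y^2

1. Degree: no degree-2 curve has this shape, so deg p = 3.
2. Against the integer gridlines: every point of the x-axis in the box is on the curve.
3. Together with the visible shape, these determine p as stated.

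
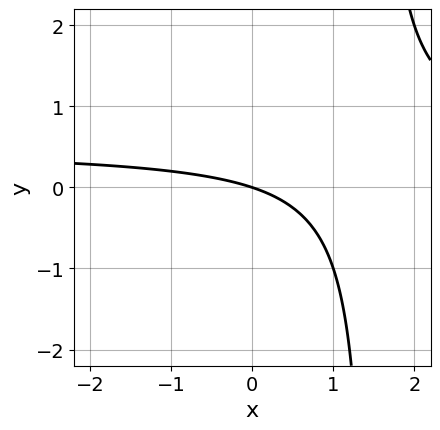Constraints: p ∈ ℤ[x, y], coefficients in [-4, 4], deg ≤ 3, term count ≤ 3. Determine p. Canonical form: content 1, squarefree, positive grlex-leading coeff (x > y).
2*x*y - x - 3*y

(a) The degree is 2 — no degree-1 curve has this shape.
(b) Against the integer gridlines: one x-axis crossing is at x = 0; it meets the y-axis at y = 0 (among the integer gridlines).
(c) Fitting integer coefficients to these (and the overall shape) gives p.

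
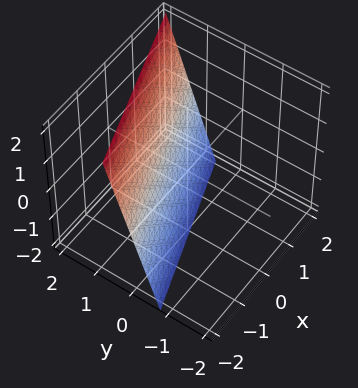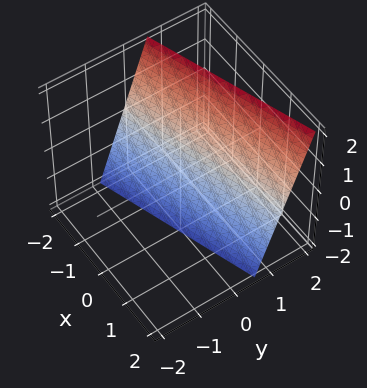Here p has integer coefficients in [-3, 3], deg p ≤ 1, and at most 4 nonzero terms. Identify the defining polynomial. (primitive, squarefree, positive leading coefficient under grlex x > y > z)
x - 3*y + z + 2

First, degree: every cross-section is a straight line — this is a plane, so deg p = 1.
Then, from the visible intercepts: one x-axis crossing is at x = -2; one z-axis crossing is at z = -2.
Finally, matching integer coefficients to the picture gives p.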